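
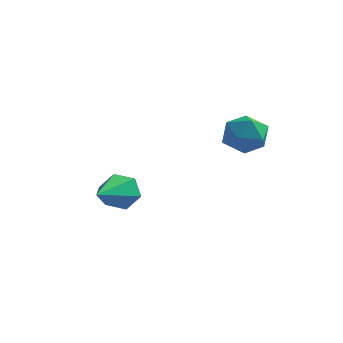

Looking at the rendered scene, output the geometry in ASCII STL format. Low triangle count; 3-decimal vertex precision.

solid 
facet normal 0.253 0.896 0.365
outer loop
vertex 3.659 3.376 -0.754
vertex 3.465 3.074 0.121
vertex 4.337 2.972 -0.232
endloop
endfacet
facet normal 0.621 0.750 -0.227
outer loop
vertex 3.659 3.376 -0.754
vertex 4.337 2.972 -0.232
vertex 4.258 2.76 -1.15
endloop
endfacet
facet normal 0.156 0.637 -0.755
outer loop
vertex 3.659 3.376 -0.754
vertex 4.258 2.76 -1.15
vertex 3.337 2.73 -1.366
endloop
endfacet
facet normal -0.502 0.713 -0.489
outer loop
vertex 3.659 3.376 -0.754
vertex 3.337 2.73 -1.366
vertex 2.847 2.924 -0.58
endloop
endfacet
facet normal -0.443 0.873 0.203
outer loop
vertex 3.659 3.376 -0.754
vertex 2.847 2.924 -0.58
vertex 3.465 3.074 0.121
endloop
endfacet
facet normal 0.983 0.143 -0.118
outer loop
vertex 4.258 2.76 -1.15
vertex 4.337 2.972 -0.232
vertex 4.433 2.076 -0.52
endloop
endfacet
facet normal 0.385 0.380 0.841
outer loop
vertex 4.337 2.972 -0.232
vertex 3.465 3.074 0.121
vertex 3.943 2.27 0.266
endloop
endfacet
facet normal -0.740 0.344 0.579
outer loop
vertex 3.465 3.074 0.121
vertex 2.847 2.924 -0.58
vertex 3.022 2.24 0.05
endloop
endfacet
facet normal -0.836 0.085 -0.542
outer loop
vertex 2.847 2.924 -0.58
vertex 3.337 2.73 -1.366
vertex 2.943 2.028 -0.868
endloop
endfacet
facet normal 0.229 -0.039 -0.973
outer loop
vertex 3.337 2.73 -1.366
vertex 4.258 2.76 -1.15
vertex 3.815 1.926 -1.221
endloop
endfacet
facet normal 0.502 -0.713 0.489
outer loop
vertex 3.621 1.624 -0.346
vertex 4.433 2.076 -0.52
vertex 3.943 2.27 0.266
endloop
endfacet
facet normal -0.156 -0.637 0.755
outer loop
vertex 3.621 1.624 -0.346
vertex 3.943 2.27 0.266
vertex 3.022 2.24 0.05
endloop
endfacet
facet normal -0.621 -0.750 0.227
outer loop
vertex 3.621 1.624 -0.346
vertex 3.022 2.24 0.05
vertex 2.943 2.028 -0.868
endloop
endfacet
facet normal -0.253 -0.896 -0.365
outer loop
vertex 3.621 1.624 -0.346
vertex 2.943 2.028 -0.868
vertex 3.815 1.926 -1.221
endloop
endfacet
facet normal 0.443 -0.873 -0.203
outer loop
vertex 3.621 1.624 -0.346
vertex 3.815 1.926 -1.221
vertex 4.433 2.076 -0.52
endloop
endfacet
facet normal 0.836 -0.085 0.542
outer loop
vertex 3.943 2.27 0.266
vertex 4.433 2.076 -0.52
vertex 4.337 2.972 -0.232
endloop
endfacet
facet normal -0.229 0.039 0.973
outer loop
vertex 3.022 2.24 0.05
vertex 3.943 2.27 0.266
vertex 3.465 3.074 0.121
endloop
endfacet
facet normal -0.983 -0.143 0.118
outer loop
vertex 2.943 2.028 -0.868
vertex 3.022 2.24 0.05
vertex 2.847 2.924 -0.58
endloop
endfacet
facet normal -0.385 -0.380 -0.841
outer loop
vertex 3.815 1.926 -1.221
vertex 2.943 2.028 -0.868
vertex 3.337 2.73 -1.366
endloop
endfacet
facet normal 0.740 -0.344 -0.579
outer loop
vertex 4.433 2.076 -0.52
vertex 3.815 1.926 -1.221
vertex 4.258 2.76 -1.15
endloop
endfacet
facet normal 0.030 0.940 -0.340
outer loop
vertex -0.303 0.997 -4.313
vertex -0.649 1.267 -3.597
vertex 0.187 1.215 -3.667
endloop
endfacet
facet normal 0.757 -0.517 -0.400
outer loop
vertex -0.303 0.997 -4.313
vertex 0.187 1.215 -3.667
vertex -0.711 -0.707 -2.883
endloop
endfacet
facet normal 0.030 0.940 -0.340
outer loop
vertex 0.187 1.215 -3.667
vertex -0.649 1.267 -3.597
vertex -0.159 1.485 -2.95
endloop
endfacet
facet normal 0.851 -0.199 0.486
outer loop
vertex 0.187 1.215 -3.667
vertex -0.159 1.485 -2.95
vertex -0.711 -0.707 -2.883
endloop
endfacet
facet normal 0.030 0.940 -0.340
outer loop
vertex -0.159 1.485 -2.95
vertex -0.649 1.267 -3.597
vertex -0.995 1.537 -2.881
endloop
endfacet
facet normal 0.083 0.010 0.997
outer loop
vertex -0.159 1.485 -2.95
vertex -0.995 1.537 -2.881
vertex -0.711 -0.707 -2.883
endloop
endfacet
facet normal 0.030 0.940 -0.340
outer loop
vertex -0.995 1.537 -2.881
vertex -0.649 1.267 -3.597
vertex -1.484 1.319 -3.528
endloop
endfacet
facet normal -0.778 -0.099 0.621
outer loop
vertex -0.995 1.537 -2.881
vertex -1.484 1.319 -3.528
vertex -0.711 -0.707 -2.883
endloop
endfacet
facet normal 0.030 0.940 -0.341
outer loop
vertex -1.484 1.319 -3.528
vertex -0.649 1.267 -3.597
vertex -1.138 1.048 -4.244
endloop
endfacet
facet normal -0.870 -0.416 -0.263
outer loop
vertex -1.484 1.319 -3.528
vertex -1.138 1.048 -4.244
vertex -0.711 -0.707 -2.883
endloop
endfacet
facet normal 0.029 0.940 -0.340
outer loop
vertex -1.138 1.048 -4.244
vertex -0.649 1.267 -3.597
vertex -0.303 0.997 -4.313
endloop
endfacet
facet normal -0.102 -0.625 -0.774
outer loop
vertex -1.138 1.048 -4.244
vertex -0.303 0.997 -4.313
vertex -0.711 -0.707 -2.883
endloop
endfacet

endsolid


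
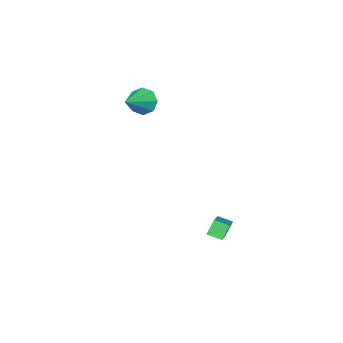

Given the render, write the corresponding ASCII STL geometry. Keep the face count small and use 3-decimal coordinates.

solid 
facet normal -0.891 -0.225 -0.395
outer loop
vertex -1.264 -3.97 2.507
vertex -1.699 -3.61 3.283
vertex -1.414 -3.254 2.438
endloop
endfacet
facet normal 0.749 0.094 -0.655
outer loop
vertex -1.264 -3.97 2.507
vertex -1.414 -3.254 2.438
vertex -0.041 -3.19 4.017
endloop
endfacet
facet normal -0.891 -0.225 -0.395
outer loop
vertex -1.414 -3.254 2.438
vertex -1.699 -3.61 3.283
vertex -1.731 -2.746 2.864
endloop
endfacet
facet normal 0.512 0.717 -0.474
outer loop
vertex -1.414 -3.254 2.438
vertex -1.731 -2.746 2.864
vertex -0.041 -3.19 4.017
endloop
endfacet
facet normal -0.891 -0.224 -0.394
outer loop
vertex -1.731 -2.746 2.864
vertex -1.699 -3.61 3.283
vertex -2.029 -2.744 3.536
endloop
endfacet
facet normal 0.198 0.976 0.085
outer loop
vertex -1.731 -2.746 2.864
vertex -2.029 -2.744 3.536
vertex -0.041 -3.19 4.017
endloop
endfacet
facet normal -0.891 -0.225 -0.394
outer loop
vertex -2.029 -2.744 3.536
vertex -1.699 -3.61 3.283
vertex -2.133 -3.249 4.06
endloop
endfacet
facet normal -0.006 0.721 0.693
outer loop
vertex -2.029 -2.744 3.536
vertex -2.133 -3.249 4.06
vertex -0.041 -3.19 4.017
endloop
endfacet
facet normal -0.891 -0.225 -0.394
outer loop
vertex -2.133 -3.249 4.06
vertex -1.699 -3.61 3.283
vertex -1.983 -3.965 4.129
endloop
endfacet
facet normal 0.018 0.100 0.995
outer loop
vertex -2.133 -3.249 4.06
vertex -1.983 -3.965 4.129
vertex -0.041 -3.19 4.017
endloop
endfacet
facet normal -0.891 -0.225 -0.394
outer loop
vertex -1.983 -3.965 4.129
vertex -1.699 -3.61 3.283
vertex -1.666 -4.473 3.702
endloop
endfacet
facet normal 0.256 -0.524 0.813
outer loop
vertex -1.983 -3.965 4.129
vertex -1.666 -4.473 3.702
vertex -0.041 -3.19 4.017
endloop
endfacet
facet normal -0.891 -0.226 -0.395
outer loop
vertex -1.666 -4.473 3.702
vertex -1.699 -3.61 3.283
vertex -1.368 -4.475 3.031
endloop
endfacet
facet normal 0.568 -0.782 0.255
outer loop
vertex -1.666 -4.473 3.702
vertex -1.368 -4.475 3.031
vertex -0.041 -3.19 4.017
endloop
endfacet
facet normal -0.891 -0.226 -0.394
outer loop
vertex -1.368 -4.475 3.031
vertex -1.699 -3.61 3.283
vertex -1.264 -3.97 2.507
endloop
endfacet
facet normal 0.773 -0.527 -0.354
outer loop
vertex -1.368 -4.475 3.031
vertex -1.264 -3.97 2.507
vertex -0.041 -3.19 4.017
endloop
endfacet
facet normal -0.548 -0.013 0.837
outer loop
vertex -1.52 2.712 -3.004
vertex -0.144 3.905 -2.085
vertex -1.966 3.441 -3.285
endloop
endfacet
facet normal -0.674 -0.586 -0.451
outer loop
vertex -1.396 3.455 -4.155
vertex -1.52 2.712 -3.004
vertex -1.966 3.441 -3.285
endloop
endfacet
facet normal -0.548 -0.014 0.837
outer loop
vertex -1.966 3.441 -3.285
vertex -0.144 3.905 -2.085
vertex -0.59 4.635 -2.365
endloop
endfacet
facet normal -0.495 0.811 -0.312
outer loop
vertex -0.59 4.635 -2.365
vertex -1.396 3.455 -4.155
vertex -1.966 3.441 -3.285
endloop
endfacet
facet normal 0.495 -0.811 0.311
outer loop
vertex -1.52 2.712 -3.004
vertex 0.426 3.919 -2.955
vertex -0.144 3.905 -2.085
endloop
endfacet
facet normal -0.675 -0.585 -0.450
outer loop
vertex -0.95 2.725 -3.875
vertex -1.52 2.712 -3.004
vertex -1.396 3.455 -4.155
endloop
endfacet
facet normal 0.495 -0.811 0.312
outer loop
vertex -0.95 2.725 -3.875
vertex 0.426 3.919 -2.955
vertex -1.52 2.712 -3.004
endloop
endfacet
facet normal 0.674 0.585 0.451
outer loop
vertex -0.144 3.905 -2.085
vertex 0.426 3.919 -2.955
vertex -0.59 4.635 -2.365
endloop
endfacet
facet normal -0.495 0.811 -0.312
outer loop
vertex -0.02 4.648 -3.236
vertex -1.396 3.455 -4.155
vertex -0.59 4.635 -2.365
endloop
endfacet
facet normal 0.674 0.586 0.450
outer loop
vertex -0.59 4.635 -2.365
vertex 0.426 3.919 -2.955
vertex -0.02 4.648 -3.236
endloop
endfacet
facet normal 0.547 0.013 -0.837
outer loop
vertex -0.02 4.648 -3.236
vertex -0.95 2.725 -3.875
vertex -1.396 3.455 -4.155
endloop
endfacet
facet normal 0.548 0.013 -0.836
outer loop
vertex 0.426 3.919 -2.955
vertex -0.95 2.725 -3.875
vertex -0.02 4.648 -3.236
endloop
endfacet

endsolid


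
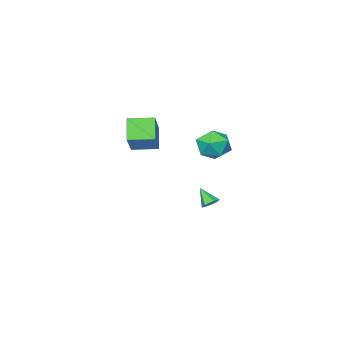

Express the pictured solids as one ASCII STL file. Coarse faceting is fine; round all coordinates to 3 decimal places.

solid 
facet normal -0.361 0.924 -0.127
outer loop
vertex -0.383 1.644 1.485
vertex -1.295 1.291 1.506
vertex -0.861 1.574 2.336
endloop
endfacet
facet normal 0.261 0.939 0.224
outer loop
vertex -0.383 1.644 1.485
vertex -0.861 1.574 2.336
vertex 0.083 1.324 2.284
endloop
endfacet
facet normal 0.755 0.628 -0.189
outer loop
vertex -0.383 1.644 1.485
vertex 0.083 1.324 2.284
vertex 0.232 0.886 1.422
endloop
endfacet
facet normal 0.438 0.421 -0.794
outer loop
vertex -0.383 1.644 1.485
vertex 0.232 0.886 1.422
vertex -0.619 0.866 0.942
endloop
endfacet
facet normal -0.251 0.604 -0.756
outer loop
vertex -0.383 1.644 1.485
vertex -0.619 0.866 0.942
vertex -1.295 1.291 1.506
endloop
endfacet
facet normal 0.190 0.547 0.815
outer loop
vertex 0.083 1.324 2.284
vertex -0.861 1.574 2.336
vertex -0.541 0.774 2.798
endloop
endfacet
facet normal -0.816 0.523 0.248
outer loop
vertex -0.861 1.574 2.336
vertex -1.295 1.291 1.506
vertex -1.392 0.754 2.318
endloop
endfacet
facet normal -0.639 0.005 -0.770
outer loop
vertex -1.295 1.291 1.506
vertex -0.619 0.866 0.942
vertex -1.243 0.316 1.456
endloop
endfacet
facet normal 0.475 -0.290 -0.831
outer loop
vertex -0.619 0.866 0.942
vertex 0.232 0.886 1.422
vertex -0.299 0.066 1.404
endloop
endfacet
facet normal 0.988 0.045 0.148
outer loop
vertex 0.232 0.886 1.422
vertex 0.083 1.324 2.284
vertex 0.135 0.349 2.234
endloop
endfacet
facet normal -0.438 -0.421 0.794
outer loop
vertex -0.777 -0.004 2.255
vertex -0.541 0.774 2.798
vertex -1.392 0.754 2.318
endloop
endfacet
facet normal -0.755 -0.628 0.189
outer loop
vertex -0.777 -0.004 2.255
vertex -1.392 0.754 2.318
vertex -1.243 0.316 1.456
endloop
endfacet
facet normal -0.261 -0.939 -0.224
outer loop
vertex -0.777 -0.004 2.255
vertex -1.243 0.316 1.456
vertex -0.299 0.066 1.404
endloop
endfacet
facet normal 0.361 -0.924 0.127
outer loop
vertex -0.777 -0.004 2.255
vertex -0.299 0.066 1.404
vertex 0.135 0.349 2.234
endloop
endfacet
facet normal 0.251 -0.604 0.756
outer loop
vertex -0.777 -0.004 2.255
vertex 0.135 0.349 2.234
vertex -0.541 0.774 2.798
endloop
endfacet
facet normal -0.475 0.290 0.831
outer loop
vertex -1.392 0.754 2.318
vertex -0.541 0.774 2.798
vertex -0.861 1.574 2.336
endloop
endfacet
facet normal -0.988 -0.045 -0.148
outer loop
vertex -1.243 0.316 1.456
vertex -1.392 0.754 2.318
vertex -1.295 1.291 1.506
endloop
endfacet
facet normal -0.190 -0.547 -0.815
outer loop
vertex -0.299 0.066 1.404
vertex -1.243 0.316 1.456
vertex -0.619 0.866 0.942
endloop
endfacet
facet normal 0.816 -0.523 -0.248
outer loop
vertex 0.135 0.349 2.234
vertex -0.299 0.066 1.404
vertex 0.232 0.886 1.422
endloop
endfacet
facet normal 0.639 -0.005 0.770
outer loop
vertex -0.541 0.774 2.798
vertex 0.135 0.349 2.234
vertex 0.083 1.324 2.284
endloop
endfacet
facet normal -0.364 -0.527 0.768
outer loop
vertex 3.799 -0.084 4.328
vertex 2.783 0.739 4.411
vertex 2.788 -1.205 3.078
endloop
endfacet
facet normal 0.775 -0.629 -0.063
outer loop
vertex 3.277 -0.499 2.049
vertex 3.799 -0.084 4.328
vertex 2.788 -1.205 3.078
endloop
endfacet
facet normal -0.365 -0.527 0.767
outer loop
vertex 2.788 -1.205 3.078
vertex 2.783 0.739 4.411
vertex 1.773 -0.382 3.161
endloop
endfacet
facet normal -0.516 -0.572 -0.638
outer loop
vertex 1.773 -0.382 3.161
vertex 3.277 -0.499 2.049
vertex 2.788 -1.205 3.078
endloop
endfacet
facet normal 0.516 0.572 0.638
outer loop
vertex 3.799 -0.084 4.328
vertex 3.272 1.445 3.382
vertex 2.783 0.739 4.411
endloop
endfacet
facet normal 0.775 -0.628 -0.063
outer loop
vertex 4.287 0.622 3.299
vertex 3.799 -0.084 4.328
vertex 3.277 -0.499 2.049
endloop
endfacet
facet normal 0.516 0.572 0.637
outer loop
vertex 4.287 0.622 3.299
vertex 3.272 1.445 3.382
vertex 3.799 -0.084 4.328
endloop
endfacet
facet normal -0.775 0.628 0.063
outer loop
vertex 2.783 0.739 4.411
vertex 3.272 1.445 3.382
vertex 1.773 -0.382 3.161
endloop
endfacet
facet normal -0.516 -0.572 -0.637
outer loop
vertex 2.261 0.324 2.132
vertex 3.277 -0.499 2.049
vertex 1.773 -0.382 3.161
endloop
endfacet
facet normal -0.775 0.628 0.063
outer loop
vertex 1.773 -0.382 3.161
vertex 3.272 1.445 3.382
vertex 2.261 0.324 2.132
endloop
endfacet
facet normal 0.365 0.527 -0.767
outer loop
vertex 2.261 0.324 2.132
vertex 4.287 0.622 3.299
vertex 3.277 -0.499 2.049
endloop
endfacet
facet normal 0.365 0.527 -0.768
outer loop
vertex 3.272 1.445 3.382
vertex 4.287 0.622 3.299
vertex 2.261 0.324 2.132
endloop
endfacet
facet normal -0.090 0.678 -0.730
outer loop
vertex -1.55 -1.148 -3.183
vertex -2.031 -1.297 -3.262
vertex -1.931 -0.924 -2.928
endloop
endfacet
facet normal 0.647 0.302 0.700
outer loop
vertex -1.55 -1.148 -3.183
vertex -1.931 -0.924 -2.928
vertex -1.929 -2.063 -2.438
endloop
endfacet
facet normal -0.090 0.678 -0.730
outer loop
vertex -1.931 -0.924 -2.928
vertex -2.031 -1.297 -3.262
vertex -2.412 -1.073 -3.007
endloop
endfacet
facet normal -0.264 0.381 0.886
outer loop
vertex -1.931 -0.924 -2.928
vertex -2.412 -1.073 -3.007
vertex -1.929 -2.063 -2.438
endloop
endfacet
facet normal -0.090 0.678 -0.730
outer loop
vertex -2.412 -1.073 -3.007
vertex -2.031 -1.297 -3.262
vertex -2.513 -1.446 -3.341
endloop
endfacet
facet normal -0.876 -0.168 0.452
outer loop
vertex -2.412 -1.073 -3.007
vertex -2.513 -1.446 -3.341
vertex -1.929 -2.063 -2.438
endloop
endfacet
facet normal -0.090 0.679 -0.729
outer loop
vertex -2.513 -1.446 -3.341
vertex -2.031 -1.297 -3.262
vertex -2.132 -1.669 -3.596
endloop
endfacet
facet normal -0.580 -0.797 -0.169
outer loop
vertex -2.513 -1.446 -3.341
vertex -2.132 -1.669 -3.596
vertex -1.929 -2.063 -2.438
endloop
endfacet
facet normal -0.090 0.679 -0.729
outer loop
vertex -2.132 -1.669 -3.596
vertex -2.031 -1.297 -3.262
vertex -1.65 -1.52 -3.517
endloop
endfacet
facet normal 0.329 -0.875 -0.355
outer loop
vertex -2.132 -1.669 -3.596
vertex -1.65 -1.52 -3.517
vertex -1.929 -2.063 -2.438
endloop
endfacet
facet normal -0.091 0.679 -0.729
outer loop
vertex -1.65 -1.52 -3.517
vertex -2.031 -1.297 -3.262
vertex -1.55 -1.148 -3.183
endloop
endfacet
facet normal 0.942 -0.325 0.080
outer loop
vertex -1.65 -1.52 -3.517
vertex -1.55 -1.148 -3.183
vertex -1.929 -2.063 -2.438
endloop
endfacet

endsolid


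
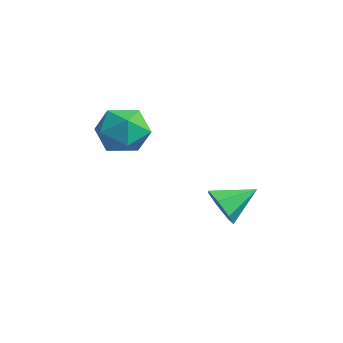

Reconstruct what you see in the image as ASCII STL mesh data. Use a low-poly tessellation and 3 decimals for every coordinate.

solid 
facet normal -0.188 -0.880 -0.437
outer loop
vertex 3.833 0.71 -0.036
vertex 3.338 1.116 -0.64
vertex 4.201 0.943 -0.664
endloop
endfacet
facet normal 0.845 0.086 0.527
outer loop
vertex 3.833 0.71 -0.036
vertex 4.201 0.943 -0.664
vertex 3.622 2.444 0.02
endloop
endfacet
facet normal -0.188 -0.879 -0.438
outer loop
vertex 4.201 0.943 -0.664
vertex 3.338 1.116 -0.64
vertex 3.919 1.307 -1.273
endloop
endfacet
facet normal 0.893 0.419 -0.163
outer loop
vertex 4.201 0.943 -0.664
vertex 3.919 1.307 -1.273
vertex 3.622 2.444 0.02
endloop
endfacet
facet normal -0.188 -0.879 -0.438
outer loop
vertex 3.919 1.307 -1.273
vertex 3.338 1.116 -0.64
vertex 3.199 1.527 -1.406
endloop
endfacet
facet normal 0.334 0.745 -0.578
outer loop
vertex 3.919 1.307 -1.273
vertex 3.199 1.527 -1.406
vertex 3.622 2.444 0.02
endloop
endfacet
facet normal -0.188 -0.879 -0.438
outer loop
vertex 3.199 1.527 -1.406
vertex 3.338 1.116 -0.64
vertex 2.585 1.437 -0.962
endloop
endfacet
facet normal -0.412 0.817 -0.403
outer loop
vertex 3.199 1.527 -1.406
vertex 2.585 1.437 -0.962
vertex 3.622 2.444 0.02
endloop
endfacet
facet normal -0.188 -0.879 -0.437
outer loop
vertex 2.585 1.437 -0.962
vertex 3.338 1.116 -0.64
vertex 2.537 1.106 -0.276
endloop
endfacet
facet normal -0.780 0.583 0.227
outer loop
vertex 2.585 1.437 -0.962
vertex 2.537 1.106 -0.276
vertex 3.622 2.444 0.02
endloop
endfacet
facet normal -0.188 -0.879 -0.438
outer loop
vertex 2.537 1.106 -0.276
vertex 3.338 1.116 -0.64
vertex 3.093 0.782 0.136
endloop
endfacet
facet normal -0.497 0.217 0.841
outer loop
vertex 2.537 1.106 -0.276
vertex 3.093 0.782 0.136
vertex 3.622 2.444 0.02
endloop
endfacet
facet normal -0.187 -0.879 -0.438
outer loop
vertex 3.093 0.782 0.136
vertex 3.338 1.116 -0.64
vertex 3.833 0.71 -0.036
endloop
endfacet
facet normal 0.226 -0.004 0.974
outer loop
vertex 3.093 0.782 0.136
vertex 3.833 0.71 -0.036
vertex 3.622 2.444 0.02
endloop
endfacet
facet normal 0.102 0.050 0.994
outer loop
vertex 2.33 -1.517 4.265
vertex 1.987 -2.54 4.352
vertex 3.043 -2.331 4.233
endloop
endfacet
facet normal 0.573 0.476 0.667
outer loop
vertex 2.33 -1.517 4.265
vertex 3.043 -2.331 4.233
vertex 3.144 -1.496 3.551
endloop
endfacet
facet normal 0.210 0.940 0.267
outer loop
vertex 2.33 -1.517 4.265
vertex 3.144 -1.496 3.551
vertex 2.151 -1.188 3.249
endloop
endfacet
facet normal -0.486 0.803 0.346
outer loop
vertex 2.33 -1.517 4.265
vertex 2.151 -1.188 3.249
vertex 1.436 -1.834 3.744
endloop
endfacet
facet normal -0.553 0.253 0.794
outer loop
vertex 2.33 -1.517 4.265
vertex 1.436 -1.834 3.744
vertex 1.987 -2.54 4.352
endloop
endfacet
facet normal 0.970 0.072 0.232
outer loop
vertex 3.144 -1.496 3.551
vertex 3.043 -2.331 4.233
vertex 3.304 -2.506 3.196
endloop
endfacet
facet normal 0.208 -0.616 0.760
outer loop
vertex 3.043 -2.331 4.233
vertex 1.987 -2.54 4.352
vertex 2.589 -3.152 3.691
endloop
endfacet
facet normal -0.852 -0.289 0.437
outer loop
vertex 1.987 -2.54 4.352
vertex 1.436 -1.834 3.744
vertex 1.596 -2.844 3.389
endloop
endfacet
facet normal -0.744 0.602 -0.289
outer loop
vertex 1.436 -1.834 3.744
vertex 2.151 -1.188 3.249
vertex 1.697 -2.009 2.707
endloop
endfacet
facet normal 0.382 0.825 -0.416
outer loop
vertex 2.151 -1.188 3.249
vertex 3.144 -1.496 3.551
vertex 2.753 -1.8 2.588
endloop
endfacet
facet normal 0.486 -0.803 -0.346
outer loop
vertex 2.41 -2.823 2.675
vertex 3.304 -2.506 3.196
vertex 2.589 -3.152 3.691
endloop
endfacet
facet normal -0.210 -0.940 -0.267
outer loop
vertex 2.41 -2.823 2.675
vertex 2.589 -3.152 3.691
vertex 1.596 -2.844 3.389
endloop
endfacet
facet normal -0.573 -0.476 -0.667
outer loop
vertex 2.41 -2.823 2.675
vertex 1.596 -2.844 3.389
vertex 1.697 -2.009 2.707
endloop
endfacet
facet normal -0.102 -0.050 -0.994
outer loop
vertex 2.41 -2.823 2.675
vertex 1.697 -2.009 2.707
vertex 2.753 -1.8 2.588
endloop
endfacet
facet normal 0.553 -0.253 -0.794
outer loop
vertex 2.41 -2.823 2.675
vertex 2.753 -1.8 2.588
vertex 3.304 -2.506 3.196
endloop
endfacet
facet normal 0.744 -0.602 0.289
outer loop
vertex 2.589 -3.152 3.691
vertex 3.304 -2.506 3.196
vertex 3.043 -2.331 4.233
endloop
endfacet
facet normal -0.382 -0.825 0.416
outer loop
vertex 1.596 -2.844 3.389
vertex 2.589 -3.152 3.691
vertex 1.987 -2.54 4.352
endloop
endfacet
facet normal -0.970 -0.072 -0.232
outer loop
vertex 1.697 -2.009 2.707
vertex 1.596 -2.844 3.389
vertex 1.436 -1.834 3.744
endloop
endfacet
facet normal -0.208 0.616 -0.760
outer loop
vertex 2.753 -1.8 2.588
vertex 1.697 -2.009 2.707
vertex 2.151 -1.188 3.249
endloop
endfacet
facet normal 0.852 0.289 -0.437
outer loop
vertex 3.304 -2.506 3.196
vertex 2.753 -1.8 2.588
vertex 3.144 -1.496 3.551
endloop
endfacet

endsolid


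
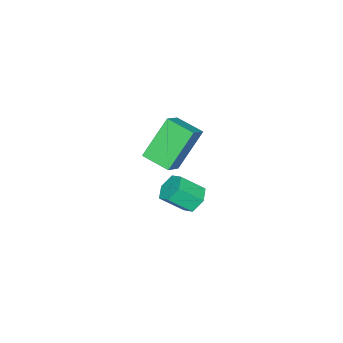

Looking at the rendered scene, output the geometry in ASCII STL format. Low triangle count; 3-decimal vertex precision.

solid 
facet normal -0.567 0.191 0.801
outer loop
vertex -0.675 2.228 2.773
vertex -0.667 3.309 2.521
vertex -1.449 2.113 2.253
endloop
endfacet
facet normal -0.008 -0.974 0.227
outer loop
vertex -0.433 1.771 0.819
vertex -0.675 2.228 2.773
vertex -1.449 2.113 2.253
endloop
endfacet
facet normal -0.567 0.191 0.801
outer loop
vertex -1.449 2.113 2.253
vertex -0.667 3.309 2.521
vertex -1.441 3.194 2.001
endloop
endfacet
facet normal -0.823 -0.123 -0.554
outer loop
vertex -1.441 3.194 2.001
vertex -0.433 1.771 0.819
vertex -1.449 2.113 2.253
endloop
endfacet
facet normal 0.823 0.123 0.554
outer loop
vertex -0.675 2.228 2.773
vertex 0.349 2.967 1.087
vertex -0.667 3.309 2.521
endloop
endfacet
facet normal -0.008 -0.974 0.227
outer loop
vertex 0.341 1.886 1.339
vertex -0.675 2.228 2.773
vertex -0.433 1.771 0.819
endloop
endfacet
facet normal 0.823 0.123 0.554
outer loop
vertex 0.341 1.886 1.339
vertex 0.349 2.967 1.087
vertex -0.675 2.228 2.773
endloop
endfacet
facet normal 0.008 0.974 -0.227
outer loop
vertex -0.667 3.309 2.521
vertex 0.349 2.967 1.087
vertex -1.441 3.194 2.001
endloop
endfacet
facet normal -0.823 -0.123 -0.554
outer loop
vertex -0.425 2.852 0.567
vertex -0.433 1.771 0.819
vertex -1.441 3.194 2.001
endloop
endfacet
facet normal 0.008 0.974 -0.227
outer loop
vertex -1.441 3.194 2.001
vertex 0.349 2.967 1.087
vertex -0.425 2.852 0.567
endloop
endfacet
facet normal 0.567 -0.191 -0.801
outer loop
vertex -0.425 2.852 0.567
vertex 0.341 1.886 1.339
vertex -0.433 1.771 0.819
endloop
endfacet
facet normal 0.567 -0.191 -0.801
outer loop
vertex 0.349 2.967 1.087
vertex 0.341 1.886 1.339
vertex -0.425 2.852 0.567
endloop
endfacet
facet normal -0.484 0.588 -0.648
outer loop
vertex -1.558 2.708 -2.761
vertex -2.102 2.431 -2.606
vertex -1.906 2.94 -2.29
endloop
endfacet
facet normal 0.678 0.721 0.146
outer loop
vertex -1.558 2.708 -2.761
vertex -1.906 2.94 -2.29
vertex -0.995 2.027 -2.01
endloop
endfacet
facet normal 0.677 0.721 0.147
outer loop
vertex -0.995 2.027 -2.01
vertex -1.906 2.94 -2.29
vertex -1.343 2.258 -1.539
endloop
endfacet
facet normal 0.486 -0.587 0.647
outer loop
vertex -0.995 2.027 -2.01
vertex -1.343 2.258 -1.539
vertex -1.538 1.749 -1.854
endloop
endfacet
facet normal -0.486 0.588 -0.646
outer loop
vertex -1.906 2.94 -2.29
vertex -2.102 2.431 -2.606
vertex -2.45 2.662 -2.134
endloop
endfacet
facet normal -0.140 0.679 0.721
outer loop
vertex -1.906 2.94 -2.29
vertex -2.45 2.662 -2.134
vertex -1.343 2.258 -1.539
endloop
endfacet
facet normal -0.139 0.679 0.720
outer loop
vertex -1.343 2.258 -1.539
vertex -2.45 2.662 -2.134
vertex -1.887 1.981 -1.383
endloop
endfacet
facet normal 0.485 -0.587 0.648
outer loop
vertex -1.343 2.258 -1.539
vertex -1.887 1.981 -1.383
vertex -1.538 1.749 -1.854
endloop
endfacet
facet normal -0.487 0.588 -0.646
outer loop
vertex -2.45 2.662 -2.134
vertex -2.102 2.431 -2.606
vertex -2.645 2.153 -2.45
endloop
endfacet
facet normal -0.818 -0.043 0.574
outer loop
vertex -2.45 2.662 -2.134
vertex -2.645 2.153 -2.45
vertex -1.887 1.981 -1.383
endloop
endfacet
facet normal -0.818 -0.043 0.574
outer loop
vertex -1.887 1.981 -1.383
vertex -2.645 2.153 -2.45
vertex -2.082 1.472 -1.699
endloop
endfacet
facet normal 0.484 -0.588 0.648
outer loop
vertex -1.887 1.981 -1.383
vertex -2.082 1.472 -1.699
vertex -1.538 1.749 -1.854
endloop
endfacet
facet normal -0.486 0.587 -0.647
outer loop
vertex -2.645 2.153 -2.45
vertex -2.102 2.431 -2.606
vertex -2.297 1.922 -2.921
endloop
endfacet
facet normal -0.677 -0.721 -0.146
outer loop
vertex -2.645 2.153 -2.45
vertex -2.297 1.922 -2.921
vertex -2.082 1.472 -1.699
endloop
endfacet
facet normal -0.678 -0.720 -0.146
outer loop
vertex -2.082 1.472 -1.699
vertex -2.297 1.922 -2.921
vertex -1.734 1.24 -2.17
endloop
endfacet
facet normal 0.484 -0.588 0.648
outer loop
vertex -2.082 1.472 -1.699
vertex -1.734 1.24 -2.17
vertex -1.538 1.749 -1.854
endloop
endfacet
facet normal -0.485 0.587 -0.648
outer loop
vertex -2.297 1.922 -2.921
vertex -2.102 2.431 -2.606
vertex -1.753 2.199 -3.077
endloop
endfacet
facet normal 0.139 -0.679 -0.721
outer loop
vertex -2.297 1.922 -2.921
vertex -1.753 2.199 -3.077
vertex -1.734 1.24 -2.17
endloop
endfacet
facet normal 0.140 -0.679 -0.721
outer loop
vertex -1.734 1.24 -2.17
vertex -1.753 2.199 -3.077
vertex -1.19 1.518 -2.326
endloop
endfacet
facet normal 0.486 -0.588 0.646
outer loop
vertex -1.734 1.24 -2.17
vertex -1.19 1.518 -2.326
vertex -1.538 1.749 -1.854
endloop
endfacet
facet normal -0.484 0.588 -0.648
outer loop
vertex -1.753 2.199 -3.077
vertex -2.102 2.431 -2.606
vertex -1.558 2.708 -2.761
endloop
endfacet
facet normal 0.818 0.043 -0.574
outer loop
vertex -1.753 2.199 -3.077
vertex -1.558 2.708 -2.761
vertex -1.19 1.518 -2.326
endloop
endfacet
facet normal 0.818 0.043 -0.574
outer loop
vertex -1.19 1.518 -2.326
vertex -1.558 2.708 -2.761
vertex -0.995 2.027 -2.01
endloop
endfacet
facet normal 0.487 -0.588 0.646
outer loop
vertex -1.19 1.518 -2.326
vertex -0.995 2.027 -2.01
vertex -1.538 1.749 -1.854
endloop
endfacet

endsolid


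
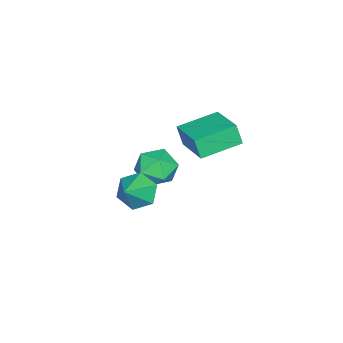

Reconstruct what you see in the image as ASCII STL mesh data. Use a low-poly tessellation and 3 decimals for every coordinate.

solid 
facet normal -0.812 -0.010 -0.584
outer loop
vertex 3.038 -1.212 1.777
vertex 2.555 -1.276 2.449
vertex 2.758 -0.527 2.154
endloop
endfacet
facet normal 0.815 0.497 -0.297
outer loop
vertex 3.038 -1.212 1.777
vertex 2.758 -0.527 2.154
vertex 3.585 -1.264 3.191
endloop
endfacet
facet normal -0.812 -0.010 -0.584
outer loop
vertex 2.758 -0.527 2.154
vertex 2.555 -1.276 2.449
vertex 2.275 -0.592 2.826
endloop
endfacet
facet normal 0.353 0.872 0.338
outer loop
vertex 2.758 -0.527 2.154
vertex 2.275 -0.592 2.826
vertex 3.585 -1.264 3.191
endloop
endfacet
facet normal -0.812 -0.010 -0.584
outer loop
vertex 2.275 -0.592 2.826
vertex 2.555 -1.276 2.449
vertex 2.072 -1.341 3.121
endloop
endfacet
facet normal -0.062 0.380 0.923
outer loop
vertex 2.275 -0.592 2.826
vertex 2.072 -1.341 3.121
vertex 3.585 -1.264 3.191
endloop
endfacet
facet normal -0.812 -0.009 -0.584
outer loop
vertex 2.072 -1.341 3.121
vertex 2.555 -1.276 2.449
vertex 2.352 -2.025 2.743
endloop
endfacet
facet normal -0.016 -0.488 0.872
outer loop
vertex 2.072 -1.341 3.121
vertex 2.352 -2.025 2.743
vertex 3.585 -1.264 3.191
endloop
endfacet
facet normal -0.811 -0.010 -0.585
outer loop
vertex 2.352 -2.025 2.743
vertex 2.555 -1.276 2.449
vertex 2.835 -1.96 2.072
endloop
endfacet
facet normal 0.446 -0.863 0.238
outer loop
vertex 2.352 -2.025 2.743
vertex 2.835 -1.96 2.072
vertex 3.585 -1.264 3.191
endloop
endfacet
facet normal -0.812 -0.010 -0.584
outer loop
vertex 2.835 -1.96 2.072
vertex 2.555 -1.276 2.449
vertex 3.038 -1.212 1.777
endloop
endfacet
facet normal 0.862 -0.371 -0.347
outer loop
vertex 2.835 -1.96 2.072
vertex 3.038 -1.212 1.777
vertex 3.585 -1.264 3.191
endloop
endfacet
facet normal -0.539 0.793 -0.284
outer loop
vertex -0.055 -1.1 1.086
vertex -0.806 -1.455 1.518
vertex -0.221 -0.891 1.983
endloop
endfacet
facet normal 0.149 0.969 -0.198
outer loop
vertex -0.055 -1.1 1.086
vertex -0.221 -0.891 1.983
vertex 0.651 -1.083 1.7
endloop
endfacet
facet normal 0.537 0.557 -0.633
outer loop
vertex -0.055 -1.1 1.086
vertex 0.651 -1.083 1.7
vertex 0.604 -1.764 1.061
endloop
endfacet
facet normal 0.091 0.128 -0.988
outer loop
vertex -0.055 -1.1 1.086
vertex 0.604 -1.764 1.061
vertex -0.296 -1.994 0.948
endloop
endfacet
facet normal -0.574 0.274 -0.772
outer loop
vertex -0.055 -1.1 1.086
vertex -0.296 -1.994 0.948
vertex -0.806 -1.455 1.518
endloop
endfacet
facet normal 0.333 0.815 0.474
outer loop
vertex 0.651 -1.083 1.7
vertex -0.221 -0.891 1.983
vertex 0.336 -1.426 2.512
endloop
endfacet
facet normal -0.778 0.531 0.335
outer loop
vertex -0.221 -0.891 1.983
vertex -0.806 -1.455 1.518
vertex -0.564 -1.656 2.399
endloop
endfacet
facet normal -0.835 -0.309 -0.455
outer loop
vertex -0.806 -1.455 1.518
vertex -0.296 -1.994 0.948
vertex -0.611 -2.337 1.76
endloop
endfacet
facet normal 0.240 -0.545 -0.804
outer loop
vertex -0.296 -1.994 0.948
vertex 0.604 -1.764 1.061
vertex 0.261 -2.529 1.477
endloop
endfacet
facet normal 0.962 0.149 -0.230
outer loop
vertex 0.604 -1.764 1.061
vertex 0.651 -1.083 1.7
vertex 0.846 -1.965 1.942
endloop
endfacet
facet normal -0.091 -0.128 0.988
outer loop
vertex 0.095 -2.32 2.374
vertex 0.336 -1.426 2.512
vertex -0.564 -1.656 2.399
endloop
endfacet
facet normal -0.537 -0.557 0.633
outer loop
vertex 0.095 -2.32 2.374
vertex -0.564 -1.656 2.399
vertex -0.611 -2.337 1.76
endloop
endfacet
facet normal -0.149 -0.969 0.198
outer loop
vertex 0.095 -2.32 2.374
vertex -0.611 -2.337 1.76
vertex 0.261 -2.529 1.477
endloop
endfacet
facet normal 0.539 -0.793 0.284
outer loop
vertex 0.095 -2.32 2.374
vertex 0.261 -2.529 1.477
vertex 0.846 -1.965 1.942
endloop
endfacet
facet normal 0.574 -0.274 0.772
outer loop
vertex 0.095 -2.32 2.374
vertex 0.846 -1.965 1.942
vertex 0.336 -1.426 2.512
endloop
endfacet
facet normal -0.240 0.545 0.804
outer loop
vertex -0.564 -1.656 2.399
vertex 0.336 -1.426 2.512
vertex -0.221 -0.891 1.983
endloop
endfacet
facet normal -0.962 -0.149 0.230
outer loop
vertex -0.611 -2.337 1.76
vertex -0.564 -1.656 2.399
vertex -0.806 -1.455 1.518
endloop
endfacet
facet normal -0.333 -0.815 -0.474
outer loop
vertex 0.261 -2.529 1.477
vertex -0.611 -2.337 1.76
vertex -0.296 -1.994 0.948
endloop
endfacet
facet normal 0.778 -0.531 -0.335
outer loop
vertex 0.846 -1.965 1.942
vertex 0.261 -2.529 1.477
vertex 0.604 -1.764 1.061
endloop
endfacet
facet normal 0.835 0.309 0.455
outer loop
vertex 0.336 -1.426 2.512
vertex 0.846 -1.965 1.942
vertex 0.651 -1.083 1.7
endloop
endfacet
facet normal -0.652 -0.712 -0.260
outer loop
vertex -1.3 -1.482 3.224
vertex -2.624 -0.376 3.517
vertex -1.257 -1.192 2.321
endloop
endfacet
facet normal 0.757 -0.632 -0.167
outer loop
vertex -0.096 0.076 2.783
vertex -1.3 -1.482 3.224
vertex -1.257 -1.192 2.321
endloop
endfacet
facet normal -0.652 -0.712 -0.260
outer loop
vertex -1.257 -1.192 2.321
vertex -2.624 -0.376 3.517
vertex -2.581 -0.085 2.613
endloop
endfacet
facet normal 0.045 0.305 -0.951
outer loop
vertex -2.581 -0.085 2.613
vertex -0.096 0.076 2.783
vertex -1.257 -1.192 2.321
endloop
endfacet
facet normal -0.045 -0.306 0.951
outer loop
vertex -1.3 -1.482 3.224
vertex -1.463 0.892 3.979
vertex -2.624 -0.376 3.517
endloop
endfacet
facet normal 0.757 -0.632 -0.167
outer loop
vertex -0.139 -0.215 3.687
vertex -1.3 -1.482 3.224
vertex -0.096 0.076 2.783
endloop
endfacet
facet normal -0.046 -0.306 0.951
outer loop
vertex -0.139 -0.215 3.687
vertex -1.463 0.892 3.979
vertex -1.3 -1.482 3.224
endloop
endfacet
facet normal -0.757 0.632 0.167
outer loop
vertex -2.624 -0.376 3.517
vertex -1.463 0.892 3.979
vertex -2.581 -0.085 2.613
endloop
endfacet
facet normal 0.045 0.306 -0.951
outer loop
vertex -1.42 1.182 3.076
vertex -0.096 0.076 2.783
vertex -2.581 -0.085 2.613
endloop
endfacet
facet normal -0.757 0.632 0.167
outer loop
vertex -2.581 -0.085 2.613
vertex -1.463 0.892 3.979
vertex -1.42 1.182 3.076
endloop
endfacet
facet normal 0.652 0.712 0.260
outer loop
vertex -1.42 1.182 3.076
vertex -0.139 -0.215 3.687
vertex -0.096 0.076 2.783
endloop
endfacet
facet normal 0.652 0.712 0.260
outer loop
vertex -1.463 0.892 3.979
vertex -0.139 -0.215 3.687
vertex -1.42 1.182 3.076
endloop
endfacet

endsolid


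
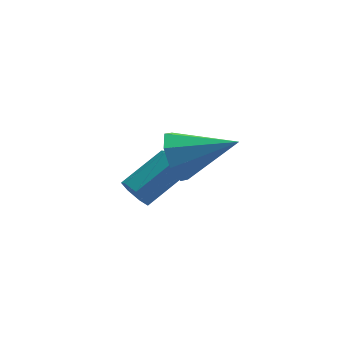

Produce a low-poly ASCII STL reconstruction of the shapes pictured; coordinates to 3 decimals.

solid 
facet normal -0.877 0.270 -0.398
outer loop
vertex -0.98 -2.326 1.243
vertex -1.372 -2.655 1.883
vertex -1.065 -1.915 1.709
endloop
endfacet
facet normal 0.774 0.539 -0.334
outer loop
vertex -0.98 -2.326 1.243
vertex -1.065 -1.915 1.709
vertex 0.152 -3.125 2.577
endloop
endfacet
facet normal -0.876 0.269 -0.400
outer loop
vertex -1.065 -1.915 1.709
vertex -1.372 -2.655 1.883
vertex -1.331 -1.937 2.277
endloop
endfacet
facet normal 0.561 0.774 0.293
outer loop
vertex -1.065 -1.915 1.709
vertex -1.331 -1.937 2.277
vertex 0.152 -3.125 2.577
endloop
endfacet
facet normal -0.876 0.269 -0.400
outer loop
vertex -1.331 -1.937 2.277
vertex -1.372 -2.655 1.883
vertex -1.621 -2.38 2.614
endloop
endfacet
facet normal 0.225 0.493 0.841
outer loop
vertex -1.331 -1.937 2.277
vertex -1.621 -2.38 2.614
vertex 0.152 -3.125 2.577
endloop
endfacet
facet normal -0.876 0.269 -0.400
outer loop
vertex -1.621 -2.38 2.614
vertex -1.372 -2.655 1.883
vertex -1.765 -2.984 2.523
endloop
endfacet
facet normal -0.038 -0.140 0.989
outer loop
vertex -1.621 -2.38 2.614
vertex -1.765 -2.984 2.523
vertex 0.152 -3.125 2.577
endloop
endfacet
facet normal -0.876 0.271 -0.399
outer loop
vertex -1.765 -2.984 2.523
vertex -1.372 -2.655 1.883
vertex -1.68 -3.395 2.057
endloop
endfacet
facet normal -0.074 -0.755 0.652
outer loop
vertex -1.765 -2.984 2.523
vertex -1.68 -3.395 2.057
vertex 0.152 -3.125 2.577
endloop
endfacet
facet normal -0.876 0.271 -0.400
outer loop
vertex -1.68 -3.395 2.057
vertex -1.372 -2.655 1.883
vertex -1.414 -3.373 1.489
endloop
endfacet
facet normal 0.138 -0.990 0.026
outer loop
vertex -1.68 -3.395 2.057
vertex -1.414 -3.373 1.489
vertex 0.152 -3.125 2.577
endloop
endfacet
facet normal -0.877 0.270 -0.398
outer loop
vertex -1.414 -3.373 1.489
vertex -1.372 -2.655 1.883
vertex -1.124 -2.93 1.151
endloop
endfacet
facet normal 0.475 -0.709 -0.522
outer loop
vertex -1.414 -3.373 1.489
vertex -1.124 -2.93 1.151
vertex 0.152 -3.125 2.577
endloop
endfacet
facet normal -0.877 0.270 -0.398
outer loop
vertex -1.124 -2.93 1.151
vertex -1.372 -2.655 1.883
vertex -0.98 -2.326 1.243
endloop
endfacet
facet normal 0.738 -0.074 -0.671
outer loop
vertex -1.124 -2.93 1.151
vertex -0.98 -2.326 1.243
vertex 0.152 -3.125 2.577
endloop
endfacet
facet normal -0.807 -0.386 -0.448
outer loop
vertex -1.722 -0.573 -1.74
vertex -2.039 -0.341 -1.369
vertex -1.872 -0.141 -1.842
endloop
endfacet
facet normal 0.497 -0.032 -0.867
outer loop
vertex -1.722 -0.573 -1.74
vertex -1.872 -0.141 -1.842
vertex -0.464 0.029 -1.041
endloop
endfacet
facet normal 0.497 -0.034 -0.867
outer loop
vertex -0.464 0.029 -1.041
vertex -1.872 -0.141 -1.842
vertex -0.614 0.461 -1.144
endloop
endfacet
facet normal 0.806 0.387 0.448
outer loop
vertex -0.464 0.029 -1.041
vertex -0.614 0.461 -1.144
vertex -0.781 0.261 -0.671
endloop
endfacet
facet normal -0.806 -0.388 -0.448
outer loop
vertex -1.872 -0.141 -1.842
vertex -2.039 -0.341 -1.369
vertex -2.148 0.14 -1.589
endloop
endfacet
facet normal 0.060 0.700 -0.712
outer loop
vertex -1.872 -0.141 -1.842
vertex -2.148 0.14 -1.589
vertex -0.614 0.461 -1.144
endloop
endfacet
facet normal 0.060 0.701 -0.711
outer loop
vertex -0.614 0.461 -1.144
vertex -2.148 0.14 -1.589
vertex -0.889 0.742 -0.89
endloop
endfacet
facet normal 0.807 0.385 0.448
outer loop
vertex -0.614 0.461 -1.144
vertex -0.889 0.742 -0.89
vertex -0.781 0.261 -0.671
endloop
endfacet
facet normal -0.807 -0.387 -0.446
outer loop
vertex -2.148 0.14 -1.589
vertex -2.039 -0.341 -1.369
vertex -2.341 0.06 -1.17
endloop
endfacet
facet normal -0.422 0.906 -0.021
outer loop
vertex -2.148 0.14 -1.589
vertex -2.341 0.06 -1.17
vertex -0.889 0.742 -0.89
endloop
endfacet
facet normal -0.422 0.907 -0.022
outer loop
vertex -0.889 0.742 -0.89
vertex -2.341 0.06 -1.17
vertex -1.083 0.662 -0.471
endloop
endfacet
facet normal 0.807 0.385 0.447
outer loop
vertex -0.889 0.742 -0.89
vertex -1.083 0.662 -0.471
vertex -0.781 0.261 -0.671
endloop
endfacet
facet normal -0.807 -0.385 -0.449
outer loop
vertex -2.341 0.06 -1.17
vertex -2.039 -0.341 -1.369
vertex -2.308 -0.323 -0.901
endloop
endfacet
facet normal -0.587 0.431 0.685
outer loop
vertex -2.341 0.06 -1.17
vertex -2.308 -0.323 -0.901
vertex -1.083 0.662 -0.471
endloop
endfacet
facet normal -0.586 0.429 0.687
outer loop
vertex -1.083 0.662 -0.471
vertex -2.308 -0.323 -0.901
vertex -1.049 0.279 -0.203
endloop
endfacet
facet normal 0.807 0.385 0.447
outer loop
vertex -1.083 0.662 -0.471
vertex -1.049 0.279 -0.203
vertex -0.781 0.261 -0.671
endloop
endfacet
facet normal -0.806 -0.385 -0.449
outer loop
vertex -2.308 -0.323 -0.901
vertex -2.039 -0.341 -1.369
vertex -2.072 -0.719 -0.985
endloop
endfacet
facet normal -0.309 -0.370 0.876
outer loop
vertex -2.308 -0.323 -0.901
vertex -2.072 -0.719 -0.985
vertex -1.049 0.279 -0.203
endloop
endfacet
facet normal -0.310 -0.369 0.876
outer loop
vertex -1.049 0.279 -0.203
vertex -2.072 -0.719 -0.985
vertex -0.813 -0.117 -0.286
endloop
endfacet
facet normal 0.807 0.387 0.447
outer loop
vertex -1.049 0.279 -0.203
vertex -0.813 -0.117 -0.286
vertex -0.781 0.261 -0.671
endloop
endfacet
facet normal -0.806 -0.386 -0.449
outer loop
vertex -2.072 -0.719 -0.985
vertex -2.039 -0.341 -1.369
vertex -1.811 -0.83 -1.358
endloop
endfacet
facet normal 0.201 -0.892 0.406
outer loop
vertex -2.072 -0.719 -0.985
vertex -1.811 -0.83 -1.358
vertex -0.813 -0.117 -0.286
endloop
endfacet
facet normal 0.202 -0.892 0.405
outer loop
vertex -0.813 -0.117 -0.286
vertex -1.811 -0.83 -1.358
vertex -0.553 -0.228 -0.66
endloop
endfacet
facet normal 0.807 0.386 0.446
outer loop
vertex -0.813 -0.117 -0.286
vertex -0.553 -0.228 -0.66
vertex -0.781 0.261 -0.671
endloop
endfacet
facet normal -0.807 -0.386 -0.448
outer loop
vertex -1.811 -0.83 -1.358
vertex -2.039 -0.341 -1.369
vertex -1.722 -0.573 -1.74
endloop
endfacet
facet normal 0.560 -0.742 -0.369
outer loop
vertex -1.811 -0.83 -1.358
vertex -1.722 -0.573 -1.74
vertex -0.553 -0.228 -0.66
endloop
endfacet
facet normal 0.560 -0.742 -0.369
outer loop
vertex -0.553 -0.228 -0.66
vertex -1.722 -0.573 -1.74
vertex -0.464 0.029 -1.041
endloop
endfacet
facet normal 0.806 0.386 0.449
outer loop
vertex -0.553 -0.228 -0.66
vertex -0.464 0.029 -1.041
vertex -0.781 0.261 -0.671
endloop
endfacet

endsolid


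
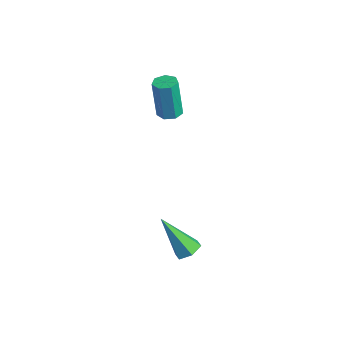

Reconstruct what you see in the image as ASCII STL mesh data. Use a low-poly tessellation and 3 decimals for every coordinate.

solid 
facet normal 0.100 0.059 -0.993
outer loop
vertex -2.675 0.572 0.003
vertex -3.269 0.631 -0.053
vertex -2.855 1.06 0.014
endloop
endfacet
facet normal 0.933 0.342 0.114
outer loop
vertex -2.675 0.572 0.003
vertex -2.855 1.06 0.014
vertex -2.877 0.45 2.029
endloop
endfacet
facet normal 0.933 0.341 0.113
outer loop
vertex -2.877 0.45 2.029
vertex -2.855 1.06 0.014
vertex -3.057 0.939 2.04
endloop
endfacet
facet normal -0.100 -0.059 0.993
outer loop
vertex -2.877 0.45 2.029
vertex -3.057 0.939 2.04
vertex -3.471 0.509 1.973
endloop
endfacet
facet normal 0.099 0.060 -0.993
outer loop
vertex -2.855 1.06 0.014
vertex -3.269 0.631 -0.053
vertex -3.347 1.225 -0.025
endloop
endfacet
facet normal 0.311 0.947 0.087
outer loop
vertex -2.855 1.06 0.014
vertex -3.347 1.225 -0.025
vertex -3.057 0.939 2.04
endloop
endfacet
facet normal 0.311 0.947 0.087
outer loop
vertex -3.057 0.939 2.04
vertex -3.347 1.225 -0.025
vertex -3.549 1.104 2.001
endloop
endfacet
facet normal -0.099 -0.060 0.993
outer loop
vertex -3.057 0.939 2.04
vertex -3.549 1.104 2.001
vertex -3.471 0.509 1.973
endloop
endfacet
facet normal 0.100 0.060 -0.993
outer loop
vertex -3.347 1.225 -0.025
vertex -3.269 0.631 -0.053
vertex -3.781 0.942 -0.086
endloop
endfacet
facet normal -0.546 0.838 -0.004
outer loop
vertex -3.347 1.225 -0.025
vertex -3.781 0.942 -0.086
vertex -3.549 1.104 2.001
endloop
endfacet
facet normal -0.546 0.838 -0.004
outer loop
vertex -3.549 1.104 2.001
vertex -3.781 0.942 -0.086
vertex -3.983 0.821 1.941
endloop
endfacet
facet normal -0.098 -0.060 0.993
outer loop
vertex -3.549 1.104 2.001
vertex -3.983 0.821 1.941
vertex -3.471 0.509 1.973
endloop
endfacet
facet normal 0.099 0.058 -0.993
outer loop
vertex -3.781 0.942 -0.086
vertex -3.269 0.631 -0.053
vertex -3.829 0.425 -0.121
endloop
endfacet
facet normal -0.991 0.098 -0.093
outer loop
vertex -3.781 0.942 -0.086
vertex -3.829 0.425 -0.121
vertex -3.983 0.821 1.941
endloop
endfacet
facet normal -0.991 0.098 -0.093
outer loop
vertex -3.983 0.821 1.941
vertex -3.829 0.425 -0.121
vertex -4.031 0.304 1.905
endloop
endfacet
facet normal -0.099 -0.060 0.993
outer loop
vertex -3.983 0.821 1.941
vertex -4.031 0.304 1.905
vertex -3.471 0.509 1.973
endloop
endfacet
facet normal 0.098 0.060 -0.993
outer loop
vertex -3.829 0.425 -0.121
vertex -3.269 0.631 -0.053
vertex -3.455 0.063 -0.106
endloop
endfacet
facet normal -0.689 -0.716 -0.111
outer loop
vertex -3.829 0.425 -0.121
vertex -3.455 0.063 -0.106
vertex -4.031 0.304 1.905
endloop
endfacet
facet normal -0.690 -0.715 -0.112
outer loop
vertex -4.031 0.304 1.905
vertex -3.455 0.063 -0.106
vertex -3.657 -0.059 1.921
endloop
endfacet
facet normal -0.099 -0.058 0.993
outer loop
vertex -4.031 0.304 1.905
vertex -3.657 -0.059 1.921
vertex -3.471 0.509 1.973
endloop
endfacet
facet normal 0.099 0.060 -0.993
outer loop
vertex -3.455 0.063 -0.106
vertex -3.269 0.631 -0.053
vertex -2.942 0.128 -0.051
endloop
endfacet
facet normal 0.130 -0.990 -0.047
outer loop
vertex -3.455 0.063 -0.106
vertex -2.942 0.128 -0.051
vertex -3.657 -0.059 1.921
endloop
endfacet
facet normal 0.132 -0.990 -0.046
outer loop
vertex -3.657 -0.059 1.921
vertex -2.942 0.128 -0.051
vertex -3.144 0.007 1.976
endloop
endfacet
facet normal -0.099 -0.059 0.993
outer loop
vertex -3.657 -0.059 1.921
vertex -3.144 0.007 1.976
vertex -3.471 0.509 1.973
endloop
endfacet
facet normal 0.100 0.061 -0.993
outer loop
vertex -2.942 0.128 -0.051
vertex -3.269 0.631 -0.053
vertex -2.675 0.572 0.003
endloop
endfacet
facet normal 0.853 -0.519 0.054
outer loop
vertex -2.942 0.128 -0.051
vertex -2.675 0.572 0.003
vertex -3.144 0.007 1.976
endloop
endfacet
facet normal 0.852 -0.520 0.054
outer loop
vertex -3.144 0.007 1.976
vertex -2.675 0.572 0.003
vertex -2.877 0.45 2.029
endloop
endfacet
facet normal -0.099 -0.059 0.993
outer loop
vertex -3.144 0.007 1.976
vertex -2.877 0.45 2.029
vertex -3.471 0.509 1.973
endloop
endfacet
facet normal 0.446 0.358 -0.820
outer loop
vertex 2.917 -1.539 -3.346
vertex 2.578 -1.966 -3.717
vertex 2.328 -1.368 -3.592
endloop
endfacet
facet normal -0.039 0.774 0.632
outer loop
vertex 2.917 -1.539 -3.346
vertex 2.328 -1.368 -3.592
vertex 1.622 -2.734 -1.963
endloop
endfacet
facet normal 0.447 0.358 -0.820
outer loop
vertex 2.328 -1.368 -3.592
vertex 2.578 -1.966 -3.717
vertex 1.99 -1.796 -3.963
endloop
endfacet
facet normal -0.824 0.556 0.109
outer loop
vertex 2.328 -1.368 -3.592
vertex 1.99 -1.796 -3.963
vertex 1.622 -2.734 -1.963
endloop
endfacet
facet normal 0.447 0.359 -0.820
outer loop
vertex 1.99 -1.796 -3.963
vertex 2.578 -1.966 -3.717
vertex 2.239 -2.394 -4.089
endloop
endfacet
facet normal -0.899 -0.309 -0.310
outer loop
vertex 1.99 -1.796 -3.963
vertex 2.239 -2.394 -4.089
vertex 1.622 -2.734 -1.963
endloop
endfacet
facet normal 0.446 0.359 -0.820
outer loop
vertex 2.239 -2.394 -4.089
vertex 2.578 -1.966 -3.717
vertex 2.828 -2.564 -3.843
endloop
endfacet
facet normal -0.190 -0.959 -0.209
outer loop
vertex 2.239 -2.394 -4.089
vertex 2.828 -2.564 -3.843
vertex 1.622 -2.734 -1.963
endloop
endfacet
facet normal 0.447 0.360 -0.819
outer loop
vertex 2.828 -2.564 -3.843
vertex 2.578 -1.966 -3.717
vertex 3.166 -2.137 -3.471
endloop
endfacet
facet normal 0.593 -0.742 0.313
outer loop
vertex 2.828 -2.564 -3.843
vertex 3.166 -2.137 -3.471
vertex 1.622 -2.734 -1.963
endloop
endfacet
facet normal 0.447 0.358 -0.820
outer loop
vertex 3.166 -2.137 -3.471
vertex 2.578 -1.966 -3.717
vertex 2.917 -1.539 -3.346
endloop
endfacet
facet normal 0.668 0.125 0.734
outer loop
vertex 3.166 -2.137 -3.471
vertex 2.917 -1.539 -3.346
vertex 1.622 -2.734 -1.963
endloop
endfacet

endsolid


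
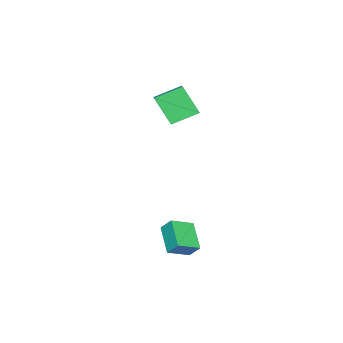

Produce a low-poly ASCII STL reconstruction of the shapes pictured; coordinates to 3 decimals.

solid 
facet normal -0.770 -0.489 -0.410
outer loop
vertex -3.61 -4.518 3.197
vertex -4.636 -3.446 3.847
vertex -3.468 -3.444 1.649
endloop
endfacet
facet normal 0.633 -0.662 -0.401
outer loop
vertex -2.444 -2.794 2.193
vertex -3.61 -4.518 3.197
vertex -3.468 -3.444 1.649
endloop
endfacet
facet normal -0.770 -0.490 -0.410
outer loop
vertex -3.468 -3.444 1.649
vertex -4.636 -3.446 3.847
vertex -4.495 -2.372 2.298
endloop
endfacet
facet normal 0.075 0.568 -0.820
outer loop
vertex -4.495 -2.372 2.298
vertex -2.444 -2.794 2.193
vertex -3.468 -3.444 1.649
endloop
endfacet
facet normal -0.075 -0.568 0.819
outer loop
vertex -3.61 -4.518 3.197
vertex -3.612 -2.796 4.391
vertex -4.636 -3.446 3.847
endloop
endfacet
facet normal 0.633 -0.662 -0.401
outer loop
vertex -2.585 -3.868 3.742
vertex -3.61 -4.518 3.197
vertex -2.444 -2.794 2.193
endloop
endfacet
facet normal -0.075 -0.568 0.819
outer loop
vertex -2.585 -3.868 3.742
vertex -3.612 -2.796 4.391
vertex -3.61 -4.518 3.197
endloop
endfacet
facet normal -0.633 0.662 0.401
outer loop
vertex -4.636 -3.446 3.847
vertex -3.612 -2.796 4.391
vertex -4.495 -2.372 2.298
endloop
endfacet
facet normal 0.075 0.569 -0.819
outer loop
vertex -3.47 -1.722 2.843
vertex -2.444 -2.794 2.193
vertex -4.495 -2.372 2.298
endloop
endfacet
facet normal -0.633 0.662 0.401
outer loop
vertex -4.495 -2.372 2.298
vertex -3.612 -2.796 4.391
vertex -3.47 -1.722 2.843
endloop
endfacet
facet normal 0.770 0.489 0.409
outer loop
vertex -3.47 -1.722 2.843
vertex -2.585 -3.868 3.742
vertex -2.444 -2.794 2.193
endloop
endfacet
facet normal 0.770 0.489 0.410
outer loop
vertex -3.612 -2.796 4.391
vertex -2.585 -3.868 3.742
vertex -3.47 -1.722 2.843
endloop
endfacet
facet normal -0.775 0.482 -0.409
outer loop
vertex 0.864 0.372 -2.383
vertex 1.945 1.369 -3.256
vertex 0.857 -0.223 -3.072
endloop
endfacet
facet normal -0.632 -0.583 0.510
outer loop
vertex 1.895 -0.869 -2.524
vertex 0.864 0.372 -2.383
vertex 0.857 -0.223 -3.072
endloop
endfacet
facet normal -0.775 0.482 -0.409
outer loop
vertex 0.857 -0.223 -3.072
vertex 1.945 1.369 -3.256
vertex 1.938 0.775 -3.944
endloop
endfacet
facet normal -0.007 -0.654 -0.757
outer loop
vertex 1.938 0.775 -3.944
vertex 1.895 -0.869 -2.524
vertex 0.857 -0.223 -3.072
endloop
endfacet
facet normal 0.008 0.654 0.756
outer loop
vertex 0.864 0.372 -2.383
vertex 2.983 0.723 -2.708
vertex 1.945 1.369 -3.256
endloop
endfacet
facet normal -0.632 -0.583 0.510
outer loop
vertex 1.902 -0.275 -1.836
vertex 0.864 0.372 -2.383
vertex 1.895 -0.869 -2.524
endloop
endfacet
facet normal 0.008 0.653 0.757
outer loop
vertex 1.902 -0.275 -1.836
vertex 2.983 0.723 -2.708
vertex 0.864 0.372 -2.383
endloop
endfacet
facet normal 0.632 0.583 -0.510
outer loop
vertex 1.945 1.369 -3.256
vertex 2.983 0.723 -2.708
vertex 1.938 0.775 -3.944
endloop
endfacet
facet normal -0.008 -0.654 -0.757
outer loop
vertex 2.976 0.128 -3.397
vertex 1.895 -0.869 -2.524
vertex 1.938 0.775 -3.944
endloop
endfacet
facet normal 0.632 0.583 -0.510
outer loop
vertex 1.938 0.775 -3.944
vertex 2.983 0.723 -2.708
vertex 2.976 0.128 -3.397
endloop
endfacet
facet normal 0.775 -0.482 0.409
outer loop
vertex 2.976 0.128 -3.397
vertex 1.902 -0.275 -1.836
vertex 1.895 -0.869 -2.524
endloop
endfacet
facet normal 0.775 -0.482 0.409
outer loop
vertex 2.983 0.723 -2.708
vertex 1.902 -0.275 -1.836
vertex 2.976 0.128 -3.397
endloop
endfacet

endsolid


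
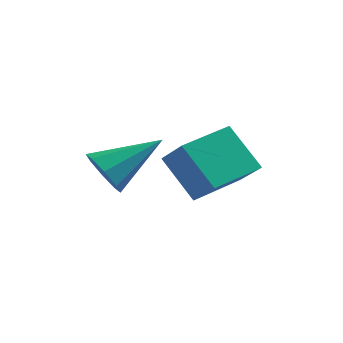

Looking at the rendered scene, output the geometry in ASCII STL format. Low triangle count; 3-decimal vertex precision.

solid 
facet normal -0.515 0.501 -0.696
outer loop
vertex -1.589 -1.659 1.744
vertex -0.429 -0.252 1.898
vertex -0.59 -2.347 0.51
endloop
endfacet
facet normal -0.634 -0.769 -0.084
outer loop
vertex 0.069 -2.988 1.402
vertex -1.589 -1.659 1.744
vertex -0.59 -2.347 0.51
endloop
endfacet
facet normal -0.514 0.501 -0.696
outer loop
vertex -0.59 -2.347 0.51
vertex -0.429 -0.252 1.898
vertex 0.57 -0.94 0.665
endloop
endfacet
facet normal 0.578 -0.398 -0.713
outer loop
vertex 0.57 -0.94 0.665
vertex 0.069 -2.988 1.402
vertex -0.59 -2.347 0.51
endloop
endfacet
facet normal -0.578 0.398 0.713
outer loop
vertex -1.589 -1.659 1.744
vertex 0.23 -0.893 2.79
vertex -0.429 -0.252 1.898
endloop
endfacet
facet normal -0.634 -0.769 -0.084
outer loop
vertex -0.93 -2.3 2.635
vertex -1.589 -1.659 1.744
vertex 0.069 -2.988 1.402
endloop
endfacet
facet normal -0.577 0.398 0.713
outer loop
vertex -0.93 -2.3 2.635
vertex 0.23 -0.893 2.79
vertex -1.589 -1.659 1.744
endloop
endfacet
facet normal 0.634 0.769 0.084
outer loop
vertex -0.429 -0.252 1.898
vertex 0.23 -0.893 2.79
vertex 0.57 -0.94 0.665
endloop
endfacet
facet normal 0.577 -0.398 -0.713
outer loop
vertex 1.229 -1.581 1.556
vertex 0.069 -2.988 1.402
vertex 0.57 -0.94 0.665
endloop
endfacet
facet normal 0.634 0.769 0.084
outer loop
vertex 0.57 -0.94 0.665
vertex 0.23 -0.893 2.79
vertex 1.229 -1.581 1.556
endloop
endfacet
facet normal 0.515 -0.500 0.696
outer loop
vertex 1.229 -1.581 1.556
vertex -0.93 -2.3 2.635
vertex 0.069 -2.988 1.402
endloop
endfacet
facet normal 0.515 -0.501 0.696
outer loop
vertex 0.23 -0.893 2.79
vertex -0.93 -2.3 2.635
vertex 1.229 -1.581 1.556
endloop
endfacet
facet normal -0.748 -0.474 -0.464
outer loop
vertex -2.39 -3.821 1.504
vertex -2.904 -3.571 2.077
vertex -2.651 -3.275 1.367
endloop
endfacet
facet normal 0.744 0.195 -0.639
outer loop
vertex -2.39 -3.821 1.504
vertex -2.651 -3.275 1.367
vertex -1.416 -2.629 3.003
endloop
endfacet
facet normal -0.749 -0.474 -0.464
outer loop
vertex -2.651 -3.275 1.367
vertex -2.904 -3.571 2.077
vertex -3.06 -2.903 1.647
endloop
endfacet
facet normal 0.325 0.770 -0.549
outer loop
vertex -2.651 -3.275 1.367
vertex -3.06 -2.903 1.647
vertex -1.416 -2.629 3.003
endloop
endfacet
facet normal -0.748 -0.474 -0.464
outer loop
vertex -3.06 -2.903 1.647
vertex -2.904 -3.571 2.077
vertex -3.378 -2.922 2.179
endloop
endfacet
facet normal -0.130 0.991 -0.042
outer loop
vertex -3.06 -2.903 1.647
vertex -3.378 -2.922 2.179
vertex -1.416 -2.629 3.003
endloop
endfacet
facet normal -0.748 -0.473 -0.465
outer loop
vertex -3.378 -2.922 2.179
vertex -2.904 -3.571 2.077
vertex -3.419 -3.321 2.651
endloop
endfacet
facet normal -0.355 0.729 0.585
outer loop
vertex -3.378 -2.922 2.179
vertex -3.419 -3.321 2.651
vertex -1.416 -2.629 3.003
endloop
endfacet
facet normal -0.748 -0.473 -0.465
outer loop
vertex -3.419 -3.321 2.651
vertex -2.904 -3.571 2.077
vertex -3.158 -3.867 2.787
endloop
endfacet
facet normal -0.217 0.137 0.966
outer loop
vertex -3.419 -3.321 2.651
vertex -3.158 -3.867 2.787
vertex -1.416 -2.629 3.003
endloop
endfacet
facet normal -0.748 -0.474 -0.465
outer loop
vertex -3.158 -3.867 2.787
vertex -2.904 -3.571 2.077
vertex -2.749 -4.239 2.508
endloop
endfacet
facet normal 0.201 -0.436 0.877
outer loop
vertex -3.158 -3.867 2.787
vertex -2.749 -4.239 2.508
vertex -1.416 -2.629 3.003
endloop
endfacet
facet normal -0.749 -0.473 -0.464
outer loop
vertex -2.749 -4.239 2.508
vertex -2.904 -3.571 2.077
vertex -2.431 -4.22 1.976
endloop
endfacet
facet normal 0.657 -0.657 0.369
outer loop
vertex -2.749 -4.239 2.508
vertex -2.431 -4.22 1.976
vertex -1.416 -2.629 3.003
endloop
endfacet
facet normal -0.748 -0.473 -0.465
outer loop
vertex -2.431 -4.22 1.976
vertex -2.904 -3.571 2.077
vertex -2.39 -3.821 1.504
endloop
endfacet
facet normal 0.881 -0.396 -0.258
outer loop
vertex -2.431 -4.22 1.976
vertex -2.39 -3.821 1.504
vertex -1.416 -2.629 3.003
endloop
endfacet

endsolid


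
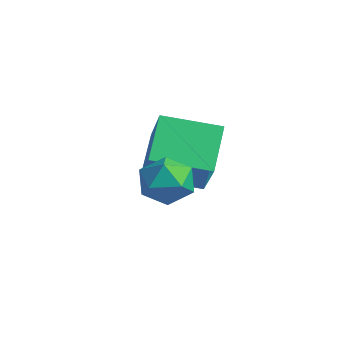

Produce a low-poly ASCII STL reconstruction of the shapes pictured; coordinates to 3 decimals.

solid 
facet normal -0.629 -0.747 0.215
outer loop
vertex -4.165 0.318 4.443
vertex -5.349 0.88 2.933
vertex -3.293 -0.724 3.372
endloop
endfacet
facet normal 0.592 -0.281 0.755
outer loop
vertex -2.111 0.68 2.967
vertex -4.165 0.318 4.443
vertex -3.293 -0.724 3.372
endloop
endfacet
facet normal -0.629 -0.747 0.215
outer loop
vertex -3.293 -0.724 3.372
vertex -5.349 0.88 2.933
vertex -4.478 -0.162 1.862
endloop
endfacet
facet normal 0.503 -0.602 -0.619
outer loop
vertex -4.478 -0.162 1.862
vertex -2.111 0.68 2.967
vertex -3.293 -0.724 3.372
endloop
endfacet
facet normal -0.504 0.603 0.619
outer loop
vertex -4.165 0.318 4.443
vertex -4.167 2.284 2.528
vertex -5.349 0.88 2.933
endloop
endfacet
facet normal 0.592 -0.281 0.755
outer loop
vertex -2.982 1.722 4.038
vertex -4.165 0.318 4.443
vertex -2.111 0.68 2.967
endloop
endfacet
facet normal -0.503 0.603 0.619
outer loop
vertex -2.982 1.722 4.038
vertex -4.167 2.284 2.528
vertex -4.165 0.318 4.443
endloop
endfacet
facet normal -0.592 0.281 -0.755
outer loop
vertex -5.349 0.88 2.933
vertex -4.167 2.284 2.528
vertex -4.478 -0.162 1.862
endloop
endfacet
facet normal 0.503 -0.603 -0.619
outer loop
vertex -3.295 1.242 1.457
vertex -2.111 0.68 2.967
vertex -4.478 -0.162 1.862
endloop
endfacet
facet normal -0.592 0.281 -0.755
outer loop
vertex -4.478 -0.162 1.862
vertex -4.167 2.284 2.528
vertex -3.295 1.242 1.457
endloop
endfacet
facet normal 0.629 0.747 -0.215
outer loop
vertex -3.295 1.242 1.457
vertex -2.982 1.722 4.038
vertex -2.111 0.68 2.967
endloop
endfacet
facet normal 0.629 0.747 -0.215
outer loop
vertex -4.167 2.284 2.528
vertex -2.982 1.722 4.038
vertex -3.295 1.242 1.457
endloop
endfacet
facet normal -0.444 -0.194 0.875
outer loop
vertex -1.933 -1.136 4.268
vertex -1.983 -1.981 4.055
vertex -1.283 -1.678 4.478
endloop
endfacet
facet normal 0.000 0.361 0.932
outer loop
vertex -1.933 -1.136 4.268
vertex -1.283 -1.678 4.478
vertex -1.105 -0.881 4.169
endloop
endfacet
facet normal -0.209 0.860 0.466
outer loop
vertex -1.933 -1.136 4.268
vertex -1.105 -0.881 4.169
vertex -1.695 -0.692 3.555
endloop
endfacet
facet normal -0.781 0.612 0.120
outer loop
vertex -1.933 -1.136 4.268
vertex -1.695 -0.692 3.555
vertex -2.238 -1.371 3.484
endloop
endfacet
facet normal -0.927 -0.039 0.372
outer loop
vertex -1.933 -1.136 4.268
vertex -2.238 -1.371 3.484
vertex -1.983 -1.981 4.055
endloop
endfacet
facet normal 0.652 0.143 0.745
outer loop
vertex -1.105 -0.881 4.169
vertex -1.283 -1.678 4.478
vertex -0.642 -1.569 3.896
endloop
endfacet
facet normal -0.066 -0.757 0.651
outer loop
vertex -1.283 -1.678 4.478
vertex -1.983 -1.981 4.055
vertex -1.185 -2.248 3.825
endloop
endfacet
facet normal -0.847 -0.506 -0.162
outer loop
vertex -1.983 -1.981 4.055
vertex -2.238 -1.371 3.484
vertex -1.775 -2.059 3.211
endloop
endfacet
facet normal -0.611 0.548 -0.571
outer loop
vertex -2.238 -1.371 3.484
vertex -1.695 -0.692 3.555
vertex -1.597 -1.262 2.902
endloop
endfacet
facet normal 0.315 0.949 -0.010
outer loop
vertex -1.695 -0.692 3.555
vertex -1.105 -0.881 4.169
vertex -0.897 -0.959 3.325
endloop
endfacet
facet normal 0.781 -0.612 -0.120
outer loop
vertex -0.947 -1.804 3.112
vertex -0.642 -1.569 3.896
vertex -1.185 -2.248 3.825
endloop
endfacet
facet normal 0.209 -0.860 -0.466
outer loop
vertex -0.947 -1.804 3.112
vertex -1.185 -2.248 3.825
vertex -1.775 -2.059 3.211
endloop
endfacet
facet normal -0.000 -0.361 -0.932
outer loop
vertex -0.947 -1.804 3.112
vertex -1.775 -2.059 3.211
vertex -1.597 -1.262 2.902
endloop
endfacet
facet normal 0.444 0.194 -0.875
outer loop
vertex -0.947 -1.804 3.112
vertex -1.597 -1.262 2.902
vertex -0.897 -0.959 3.325
endloop
endfacet
facet normal 0.927 0.039 -0.372
outer loop
vertex -0.947 -1.804 3.112
vertex -0.897 -0.959 3.325
vertex -0.642 -1.569 3.896
endloop
endfacet
facet normal 0.611 -0.548 0.571
outer loop
vertex -1.185 -2.248 3.825
vertex -0.642 -1.569 3.896
vertex -1.283 -1.678 4.478
endloop
endfacet
facet normal -0.315 -0.949 0.010
outer loop
vertex -1.775 -2.059 3.211
vertex -1.185 -2.248 3.825
vertex -1.983 -1.981 4.055
endloop
endfacet
facet normal -0.652 -0.143 -0.745
outer loop
vertex -1.597 -1.262 2.902
vertex -1.775 -2.059 3.211
vertex -2.238 -1.371 3.484
endloop
endfacet
facet normal 0.066 0.757 -0.651
outer loop
vertex -0.897 -0.959 3.325
vertex -1.597 -1.262 2.902
vertex -1.695 -0.692 3.555
endloop
endfacet
facet normal 0.847 0.506 0.162
outer loop
vertex -0.642 -1.569 3.896
vertex -0.897 -0.959 3.325
vertex -1.105 -0.881 4.169
endloop
endfacet

endsolid


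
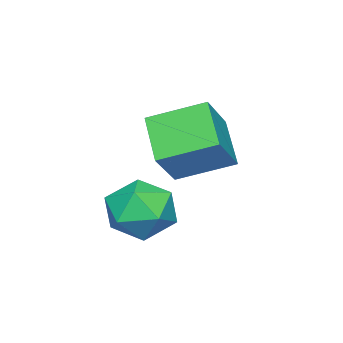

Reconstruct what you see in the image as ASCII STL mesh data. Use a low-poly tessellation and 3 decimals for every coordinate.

solid 
facet normal -0.713 -0.025 -0.701
outer loop
vertex -2.133 2.544 3.488
vertex -2.77 3.968 4.085
vertex -1.198 3.374 2.506
endloop
endfacet
facet normal 0.382 -0.853 -0.357
outer loop
vertex -0.15 3.412 3.535
vertex -2.133 2.544 3.488
vertex -1.198 3.374 2.506
endloop
endfacet
facet normal -0.713 -0.026 -0.700
outer loop
vertex -1.198 3.374 2.506
vertex -2.77 3.968 4.085
vertex -1.835 4.798 3.102
endloop
endfacet
facet normal 0.588 0.522 -0.618
outer loop
vertex -1.835 4.798 3.102
vertex -0.15 3.412 3.535
vertex -1.198 3.374 2.506
endloop
endfacet
facet normal -0.588 -0.522 0.618
outer loop
vertex -2.133 2.544 3.488
vertex -1.722 4.006 5.114
vertex -2.77 3.968 4.085
endloop
endfacet
facet normal 0.382 -0.853 -0.357
outer loop
vertex -1.085 2.582 4.518
vertex -2.133 2.544 3.488
vertex -0.15 3.412 3.535
endloop
endfacet
facet normal -0.588 -0.522 0.618
outer loop
vertex -1.085 2.582 4.518
vertex -1.722 4.006 5.114
vertex -2.133 2.544 3.488
endloop
endfacet
facet normal -0.381 0.853 0.357
outer loop
vertex -2.77 3.968 4.085
vertex -1.722 4.006 5.114
vertex -1.835 4.798 3.102
endloop
endfacet
facet normal 0.588 0.522 -0.618
outer loop
vertex -0.787 4.836 4.132
vertex -0.15 3.412 3.535
vertex -1.835 4.798 3.102
endloop
endfacet
facet normal -0.382 0.853 0.357
outer loop
vertex -1.835 4.798 3.102
vertex -1.722 4.006 5.114
vertex -0.787 4.836 4.132
endloop
endfacet
facet normal 0.713 0.026 0.700
outer loop
vertex -0.787 4.836 4.132
vertex -1.085 2.582 4.518
vertex -0.15 3.412 3.535
endloop
endfacet
facet normal 0.713 0.026 0.701
outer loop
vertex -1.722 4.006 5.114
vertex -1.085 2.582 4.518
vertex -0.787 4.836 4.132
endloop
endfacet
facet normal -0.826 -0.441 0.351
outer loop
vertex -0.572 3.416 2.118
vertex -0.148 2.511 1.978
vertex -0.031 2.993 2.858
endloop
endfacet
facet normal -0.733 0.201 0.650
outer loop
vertex -0.572 3.416 2.118
vertex -0.031 2.993 2.858
vertex 0.066 3.979 2.663
endloop
endfacet
facet normal -0.716 0.686 0.129
outer loop
vertex -0.572 3.416 2.118
vertex 0.066 3.979 2.663
vertex 0.008 4.106 1.663
endloop
endfacet
facet normal -0.798 0.345 -0.494
outer loop
vertex -0.572 3.416 2.118
vertex 0.008 4.106 1.663
vertex -0.123 3.199 1.24
endloop
endfacet
facet normal -0.866 -0.351 -0.356
outer loop
vertex -0.572 3.416 2.118
vertex -0.123 3.199 1.24
vertex -0.148 2.511 1.978
endloop
endfacet
facet normal -0.097 0.202 0.975
outer loop
vertex 0.066 3.979 2.663
vertex -0.031 2.993 2.858
vertex 0.883 3.421 2.86
endloop
endfacet
facet normal -0.247 -0.836 0.491
outer loop
vertex -0.031 2.993 2.858
vertex -0.148 2.511 1.978
vertex 0.752 2.514 2.437
endloop
endfacet
facet normal -0.313 -0.689 -0.653
outer loop
vertex -0.148 2.511 1.978
vertex -0.123 3.199 1.24
vertex 0.694 2.641 1.437
endloop
endfacet
facet normal -0.203 0.438 -0.876
outer loop
vertex -0.123 3.199 1.24
vertex 0.008 4.106 1.663
vertex 0.791 3.627 1.242
endloop
endfacet
facet normal -0.069 0.989 0.130
outer loop
vertex 0.008 4.106 1.663
vertex 0.066 3.979 2.663
vertex 0.908 4.109 2.122
endloop
endfacet
facet normal 0.798 -0.345 0.494
outer loop
vertex 1.332 3.204 1.982
vertex 0.883 3.421 2.86
vertex 0.752 2.514 2.437
endloop
endfacet
facet normal 0.716 -0.686 -0.129
outer loop
vertex 1.332 3.204 1.982
vertex 0.752 2.514 2.437
vertex 0.694 2.641 1.437
endloop
endfacet
facet normal 0.733 -0.201 -0.650
outer loop
vertex 1.332 3.204 1.982
vertex 0.694 2.641 1.437
vertex 0.791 3.627 1.242
endloop
endfacet
facet normal 0.826 0.441 -0.351
outer loop
vertex 1.332 3.204 1.982
vertex 0.791 3.627 1.242
vertex 0.908 4.109 2.122
endloop
endfacet
facet normal 0.866 0.351 0.356
outer loop
vertex 1.332 3.204 1.982
vertex 0.908 4.109 2.122
vertex 0.883 3.421 2.86
endloop
endfacet
facet normal 0.203 -0.438 0.876
outer loop
vertex 0.752 2.514 2.437
vertex 0.883 3.421 2.86
vertex -0.031 2.993 2.858
endloop
endfacet
facet normal 0.069 -0.989 -0.130
outer loop
vertex 0.694 2.641 1.437
vertex 0.752 2.514 2.437
vertex -0.148 2.511 1.978
endloop
endfacet
facet normal 0.097 -0.202 -0.975
outer loop
vertex 0.791 3.627 1.242
vertex 0.694 2.641 1.437
vertex -0.123 3.199 1.24
endloop
endfacet
facet normal 0.247 0.836 -0.491
outer loop
vertex 0.908 4.109 2.122
vertex 0.791 3.627 1.242
vertex 0.008 4.106 1.663
endloop
endfacet
facet normal 0.313 0.689 0.653
outer loop
vertex 0.883 3.421 2.86
vertex 0.908 4.109 2.122
vertex 0.066 3.979 2.663
endloop
endfacet

endsolid


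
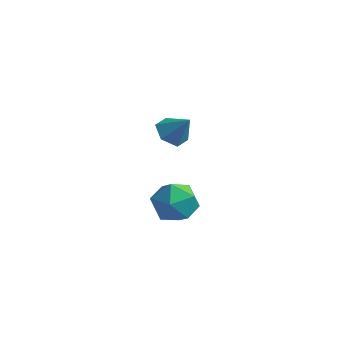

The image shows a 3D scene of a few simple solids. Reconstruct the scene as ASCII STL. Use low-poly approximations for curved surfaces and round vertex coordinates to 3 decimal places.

solid 
facet normal 0.308 0.388 0.868
outer loop
vertex 1.231 -1.341 2.554
vertex 0.948 -2.394 3.125
vertex 2.073 -2.232 2.653
endloop
endfacet
facet normal 0.670 0.669 0.321
outer loop
vertex 1.231 -1.341 2.554
vertex 2.073 -2.232 2.653
vertex 1.957 -1.61 1.598
endloop
endfacet
facet normal 0.199 0.972 -0.122
outer loop
vertex 1.231 -1.341 2.554
vertex 1.957 -1.61 1.598
vertex 0.76 -1.387 1.418
endloop
endfacet
facet normal -0.452 0.879 0.152
outer loop
vertex 1.231 -1.341 2.554
vertex 0.76 -1.387 1.418
vertex 0.137 -1.871 2.362
endloop
endfacet
facet normal -0.385 0.518 0.764
outer loop
vertex 1.231 -1.341 2.554
vertex 0.137 -1.871 2.362
vertex 0.948 -2.394 3.125
endloop
endfacet
facet normal 0.990 0.135 -0.029
outer loop
vertex 1.957 -1.61 1.598
vertex 2.073 -2.232 2.653
vertex 2.123 -2.829 1.578
endloop
endfacet
facet normal 0.405 -0.319 0.857
outer loop
vertex 2.073 -2.232 2.653
vertex 0.948 -2.394 3.125
vertex 1.5 -3.313 2.522
endloop
endfacet
facet normal -0.718 -0.109 0.688
outer loop
vertex 0.948 -2.394 3.125
vertex 0.137 -1.871 2.362
vertex 0.303 -3.09 2.342
endloop
endfacet
facet normal -0.827 0.475 -0.302
outer loop
vertex 0.137 -1.871 2.362
vertex 0.76 -1.387 1.418
vertex 0.187 -2.468 1.287
endloop
endfacet
facet normal 0.229 0.626 -0.745
outer loop
vertex 0.76 -1.387 1.418
vertex 1.957 -1.61 1.598
vertex 1.312 -2.306 0.815
endloop
endfacet
facet normal 0.452 -0.879 -0.152
outer loop
vertex 1.029 -3.359 1.386
vertex 2.123 -2.829 1.578
vertex 1.5 -3.313 2.522
endloop
endfacet
facet normal -0.199 -0.972 0.122
outer loop
vertex 1.029 -3.359 1.386
vertex 1.5 -3.313 2.522
vertex 0.303 -3.09 2.342
endloop
endfacet
facet normal -0.670 -0.669 -0.321
outer loop
vertex 1.029 -3.359 1.386
vertex 0.303 -3.09 2.342
vertex 0.187 -2.468 1.287
endloop
endfacet
facet normal -0.308 -0.388 -0.868
outer loop
vertex 1.029 -3.359 1.386
vertex 0.187 -2.468 1.287
vertex 1.312 -2.306 0.815
endloop
endfacet
facet normal 0.385 -0.518 -0.764
outer loop
vertex 1.029 -3.359 1.386
vertex 1.312 -2.306 0.815
vertex 2.123 -2.829 1.578
endloop
endfacet
facet normal 0.827 -0.475 0.302
outer loop
vertex 1.5 -3.313 2.522
vertex 2.123 -2.829 1.578
vertex 2.073 -2.232 2.653
endloop
endfacet
facet normal -0.229 -0.626 0.745
outer loop
vertex 0.303 -3.09 2.342
vertex 1.5 -3.313 2.522
vertex 0.948 -2.394 3.125
endloop
endfacet
facet normal -0.990 -0.135 0.029
outer loop
vertex 0.187 -2.468 1.287
vertex 0.303 -3.09 2.342
vertex 0.137 -1.871 2.362
endloop
endfacet
facet normal -0.405 0.319 -0.857
outer loop
vertex 1.312 -2.306 0.815
vertex 0.187 -2.468 1.287
vertex 0.76 -1.387 1.418
endloop
endfacet
facet normal 0.718 0.109 -0.688
outer loop
vertex 2.123 -2.829 1.578
vertex 1.312 -2.306 0.815
vertex 1.957 -1.61 1.598
endloop
endfacet
facet normal -0.640 -0.051 -0.767
outer loop
vertex -2.151 3.846 1.507
vertex -2.78 3.381 2.063
vertex -2.799 4.339 2.015
endloop
endfacet
facet normal 0.628 0.777 0.046
outer loop
vertex -2.151 3.846 1.507
vertex -2.799 4.339 2.015
vertex -1.8 3.459 3.237
endloop
endfacet
facet normal -0.640 -0.051 -0.767
outer loop
vertex -2.799 4.339 2.015
vertex -2.78 3.381 2.063
vertex -3.428 3.874 2.571
endloop
endfacet
facet normal -0.047 0.792 0.609
outer loop
vertex -2.799 4.339 2.015
vertex -3.428 3.874 2.571
vertex -1.8 3.459 3.237
endloop
endfacet
facet normal -0.640 -0.052 -0.766
outer loop
vertex -3.428 3.874 2.571
vertex -2.78 3.381 2.063
vertex -3.409 2.915 2.62
endloop
endfacet
facet normal -0.370 0.040 0.928
outer loop
vertex -3.428 3.874 2.571
vertex -3.409 2.915 2.62
vertex -1.8 3.459 3.237
endloop
endfacet
facet normal -0.640 -0.053 -0.767
outer loop
vertex -3.409 2.915 2.62
vertex -2.78 3.381 2.063
vertex -2.76 2.422 2.112
endloop
endfacet
facet normal -0.017 -0.728 0.685
outer loop
vertex -3.409 2.915 2.62
vertex -2.76 2.422 2.112
vertex -1.8 3.459 3.237
endloop
endfacet
facet normal -0.639 -0.053 -0.767
outer loop
vertex -2.76 2.422 2.112
vertex -2.78 3.381 2.063
vertex -2.131 2.887 1.556
endloop
endfacet
facet normal 0.658 -0.743 0.123
outer loop
vertex -2.76 2.422 2.112
vertex -2.131 2.887 1.556
vertex -1.8 3.459 3.237
endloop
endfacet
facet normal -0.639 -0.053 -0.767
outer loop
vertex -2.131 2.887 1.556
vertex -2.78 3.381 2.063
vertex -2.151 3.846 1.507
endloop
endfacet
facet normal 0.980 0.010 -0.197
outer loop
vertex -2.131 2.887 1.556
vertex -2.151 3.846 1.507
vertex -1.8 3.459 3.237
endloop
endfacet

endsolid
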